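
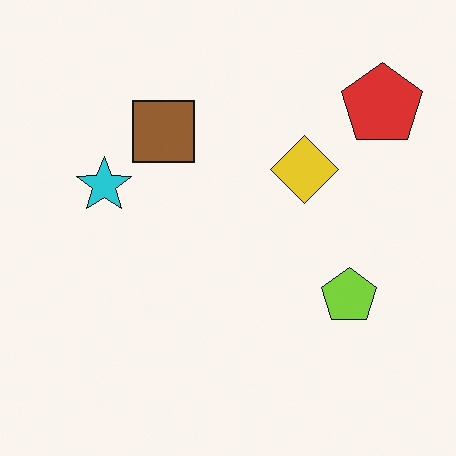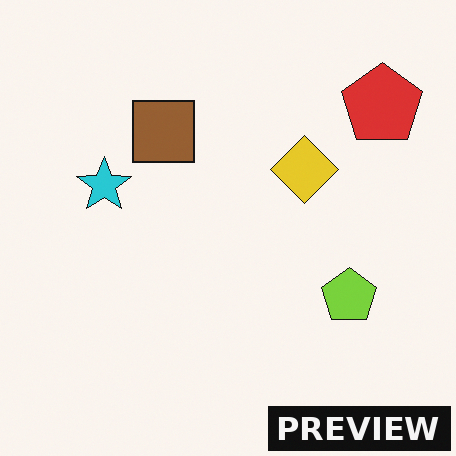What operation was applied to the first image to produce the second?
This is the original image watermarked with the text "PREVIEW" in the lower-right corner.

A dark label reading "PREVIEW" appears in the lower-right corner.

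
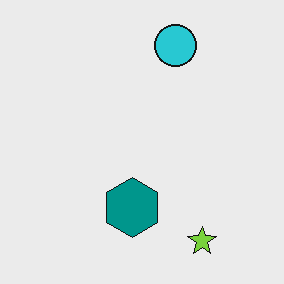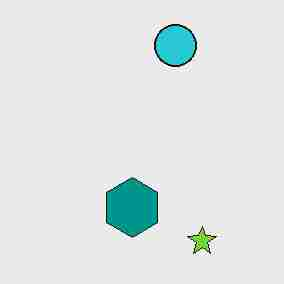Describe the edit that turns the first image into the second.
The second image is the first heavily JPEG-compressed with obvious blocking artifacts.

Blocky 8×8 compression artifacts appear around shape edges and the flat background shows ringing — characteristic JPEG degradation.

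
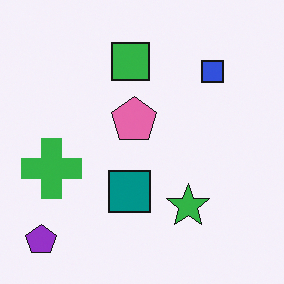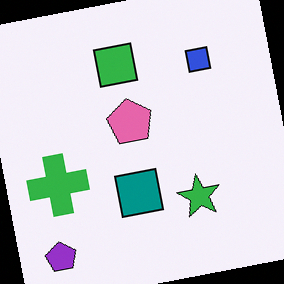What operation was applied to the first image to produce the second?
The second image is the first rotated counter-clockwise by a small amount.

Every shape is tilted by the same angle and the image corners show triangular fill wedges — a whole-image rotation by a non-right angle.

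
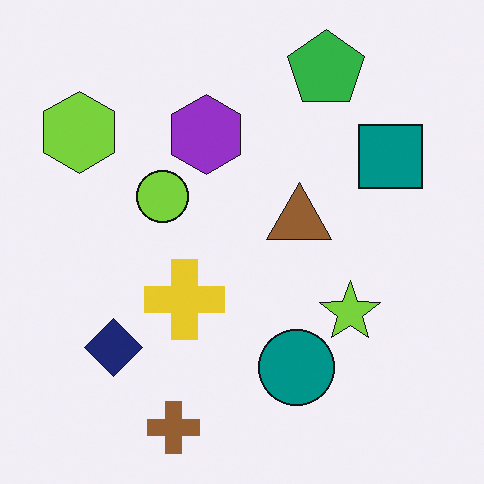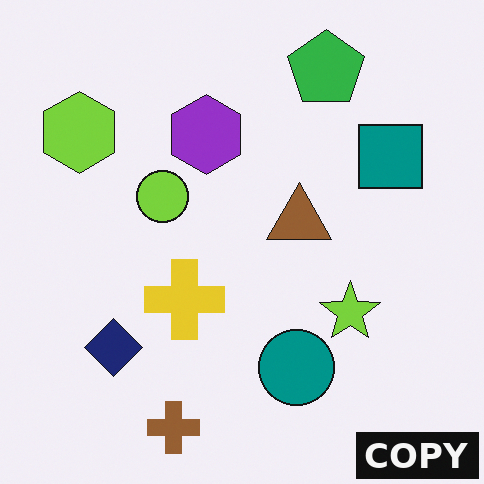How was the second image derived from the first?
This is the original image watermarked with the text "COPY" in the lower-right corner.

A dark label reading "COPY" appears in the lower-right corner.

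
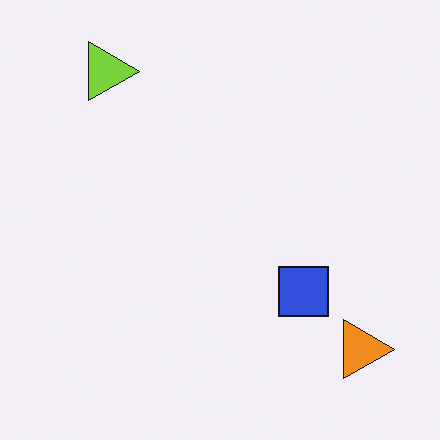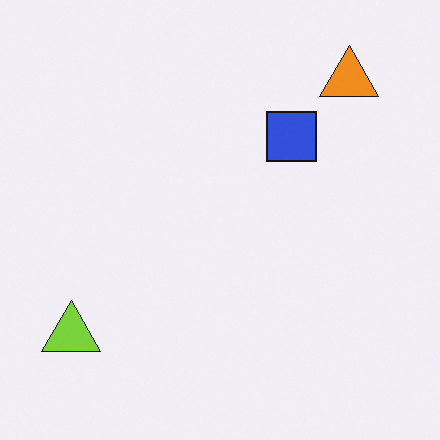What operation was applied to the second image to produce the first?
Rotated 90° clockwise.

The orange triangle sits in the top-right of the second image and the bottom-right of the first — consistent with a whole-image 90° clockwise rotation.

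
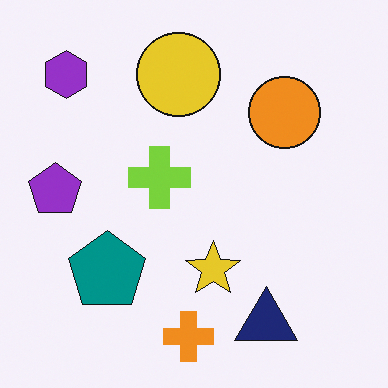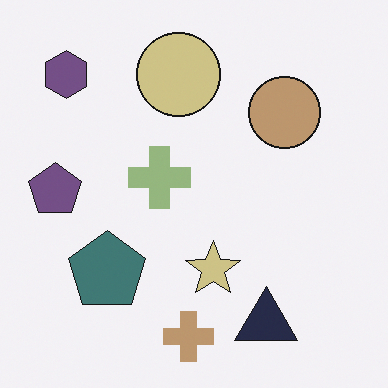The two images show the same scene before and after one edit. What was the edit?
The image was made much more muted (saturation change).

All colors are more muted and greyish — a global saturation change.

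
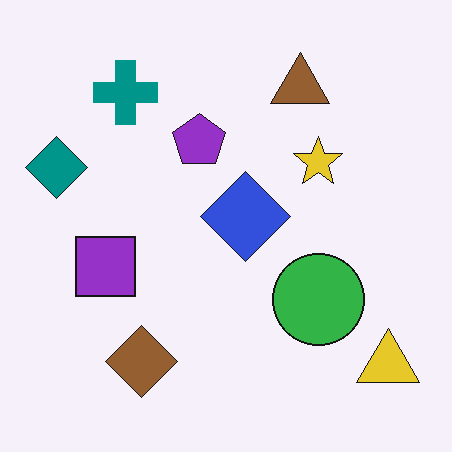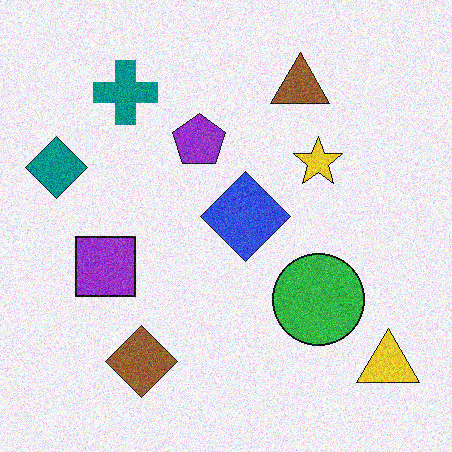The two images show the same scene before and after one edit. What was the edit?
It was degraded with visible gaussian noise.

Random speckle covers the whole image, including the flat background.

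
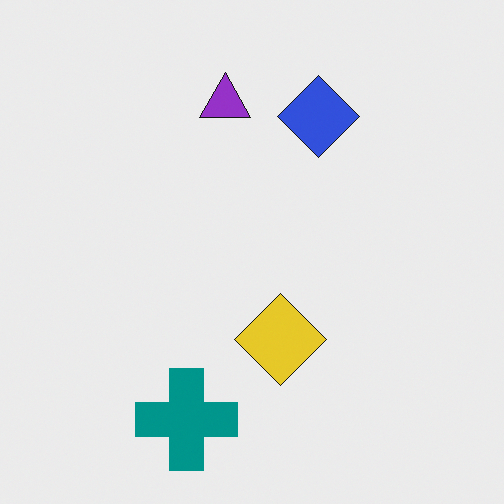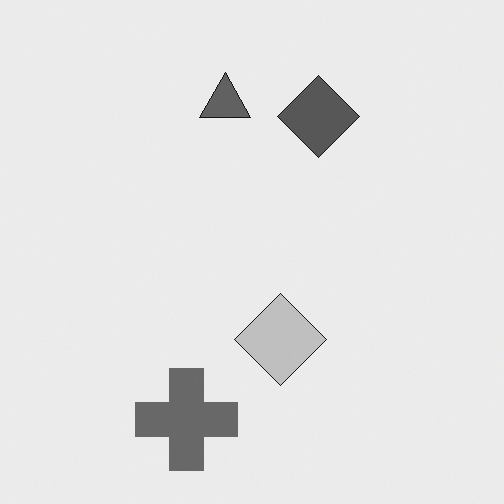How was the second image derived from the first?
The second image is the first converted to grayscale.

All color is removed — every shape is now a shade of grey.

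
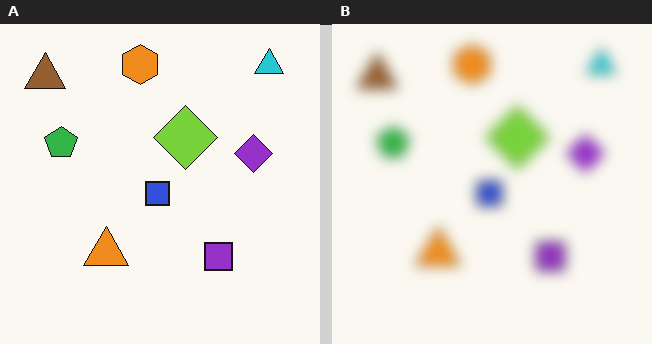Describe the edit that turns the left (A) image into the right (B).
The image was strongly gaussian-blurred.

Shape edges and outlines are uniformly softened across the whole image.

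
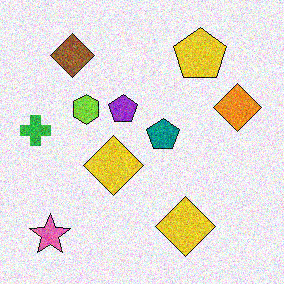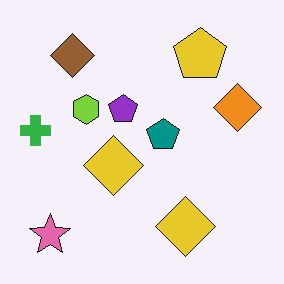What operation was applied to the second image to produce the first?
This is the original image degraded with visible gaussian noise.

Random speckle covers the whole image, including the flat background.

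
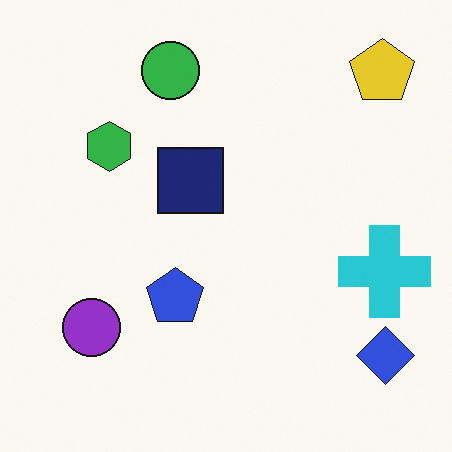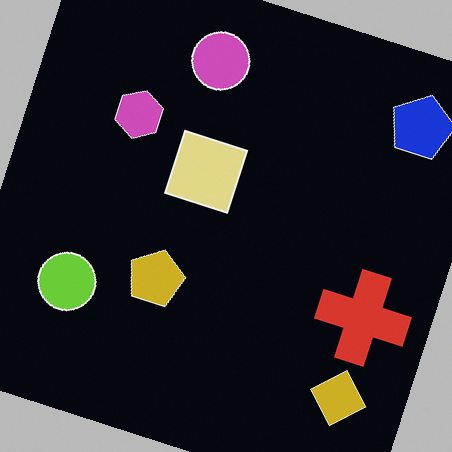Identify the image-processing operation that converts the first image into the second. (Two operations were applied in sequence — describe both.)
It was rotated clockwise by a clearly visible amount, then color-inverted (negative).

Every shape is tilted by the same angle and the image corners show triangular fill wedges — a whole-image rotation by a non-right angle. The light background has become dark and every shape's color is its complement — a photographic negative.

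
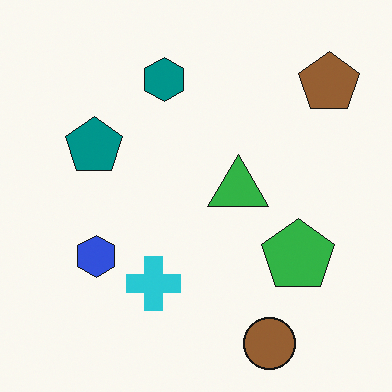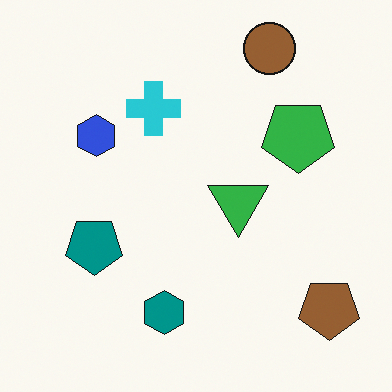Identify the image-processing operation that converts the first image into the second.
The transformation is: flipped vertically (top ↔ bottom).

The brown circle is in the bottom-right of the first image and the top-right of the second — shapes on opposite sides of the horizontal midline have swapped in a mirror flip.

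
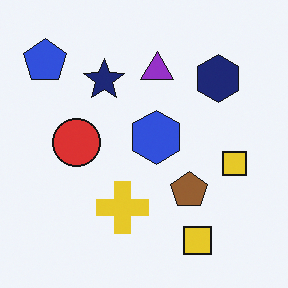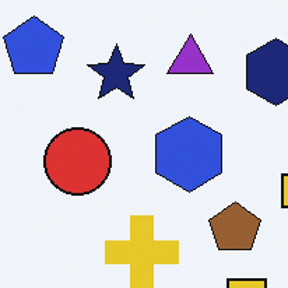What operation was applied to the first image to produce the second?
The second image is the first cropped to a modestly smaller region and rescaled.

The visible shapes are larger and the field of view is narrower; shapes near the original edges may be partly or wholly outside the frame — a crop-and-rescale.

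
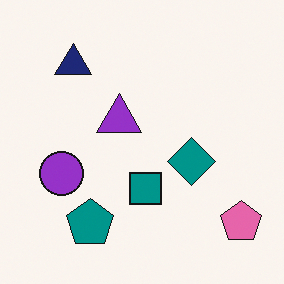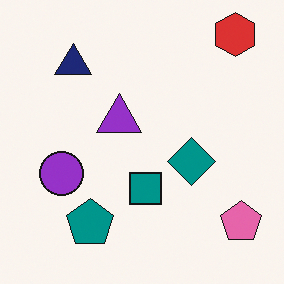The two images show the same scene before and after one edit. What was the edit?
The image was overlaid with an additional red hexagon.

A red hexagon appears in the second image that is absent from the first.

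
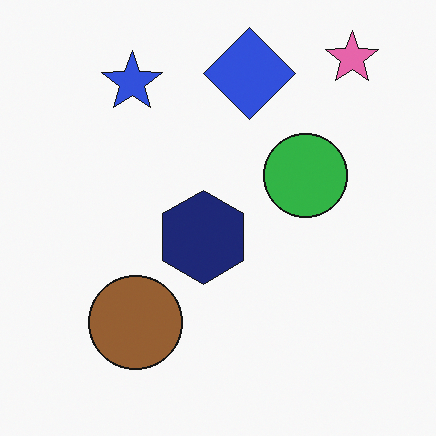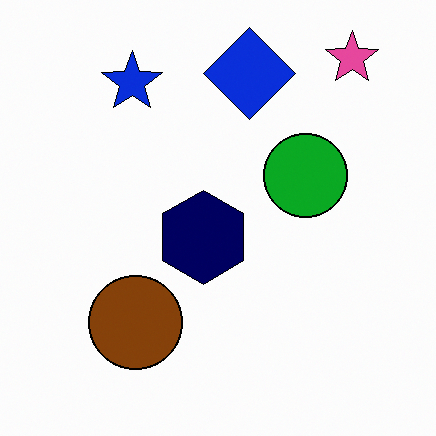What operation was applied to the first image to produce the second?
It was given slightly increased contrast.

Tones are pushed away from mid-grey across the whole image — a global contrast change.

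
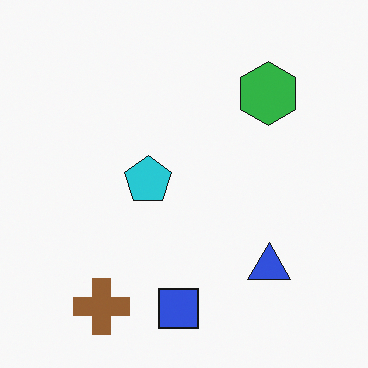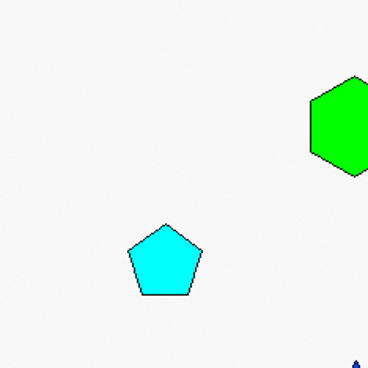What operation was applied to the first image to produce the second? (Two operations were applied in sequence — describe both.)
The transformation is: made much more vivid (saturation change), then cropped to a modestly smaller region and rescaled.

All colors are more vivid — a global saturation change. The visible shapes are larger and the field of view is narrower; shapes near the original edges may be partly or wholly outside the frame — a crop-and-rescale.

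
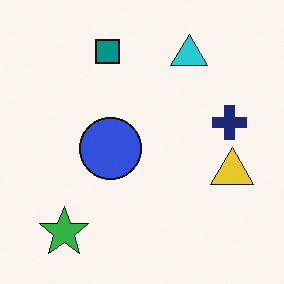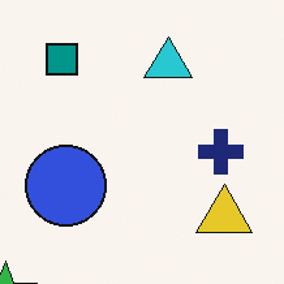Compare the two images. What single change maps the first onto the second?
The second image is the first cropped to a modestly smaller region and rescaled.

The visible shapes are larger and the field of view is narrower; shapes near the original edges may be partly or wholly outside the frame — a crop-and-rescale.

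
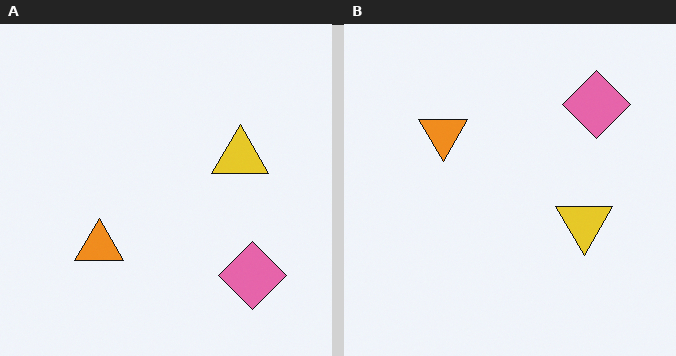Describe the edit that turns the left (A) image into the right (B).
Flipped vertically (top ↔ bottom).

The pink diamond is in the bottom-right of the left (A) image and the top-right of the right (B) — shapes on opposite sides of the horizontal midline have swapped in a mirror flip.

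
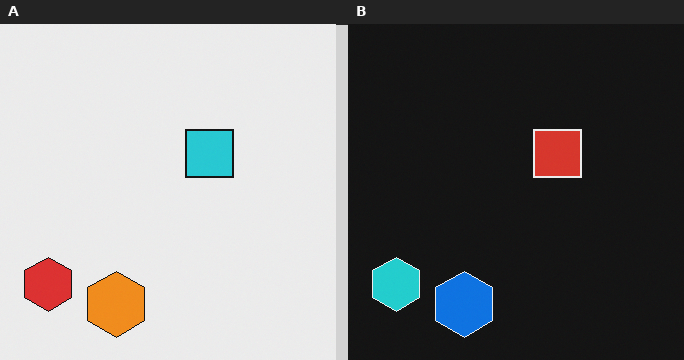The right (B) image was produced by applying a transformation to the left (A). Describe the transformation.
The right (B) image is the left (A) color-inverted (negative).

The light background has become dark and every shape's color is its complement — a photographic negative.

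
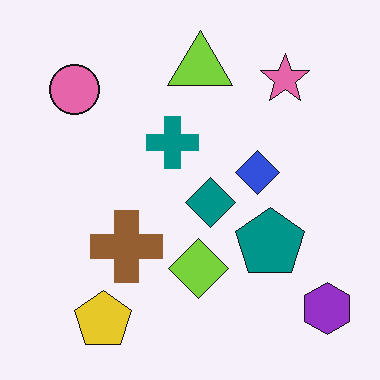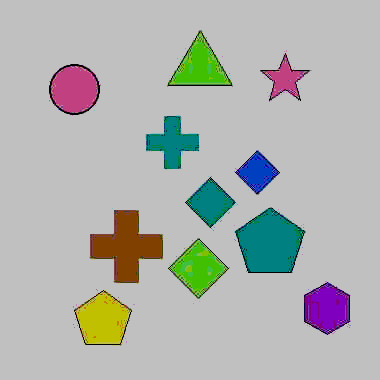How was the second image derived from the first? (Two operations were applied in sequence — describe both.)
This is the original image heavily JPEG-compressed with obvious blocking artifacts, then aggressively posterized.

Blocky 8×8 compression artifacts appear around shape edges and the flat background shows ringing — characteristic JPEG degradation. Each flat color has snapped to a coarser quantized level — most visibly, the near-white background has dropped to a flat grey.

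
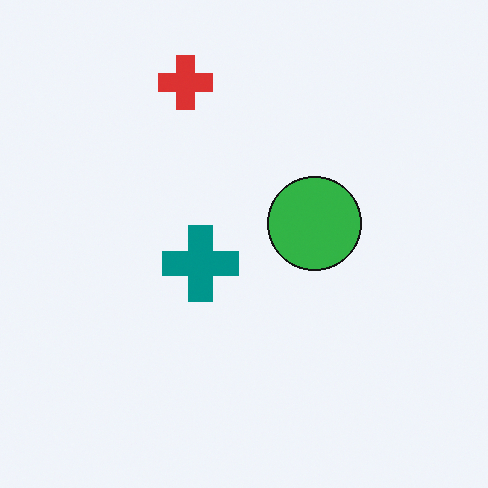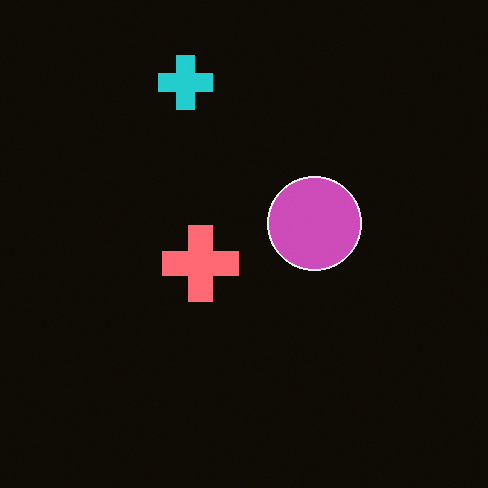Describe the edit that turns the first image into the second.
The transformation is: color-inverted (negative).

The light background has become dark and every shape's color is its complement — a photographic negative.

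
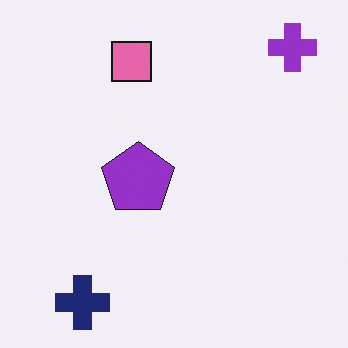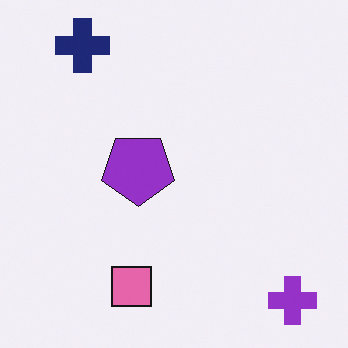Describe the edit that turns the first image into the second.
The transformation is: flipped vertically (top ↔ bottom).

The navy cross is in the bottom-left of the first image and the top-left of the second — shapes on opposite sides of the horizontal midline have swapped in a mirror flip.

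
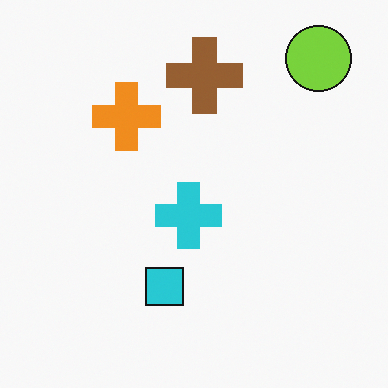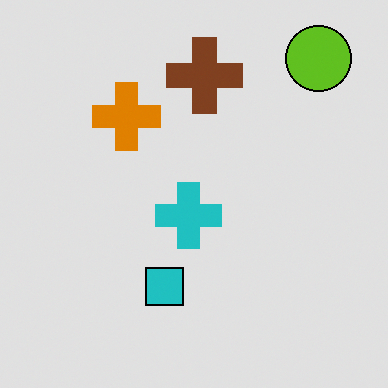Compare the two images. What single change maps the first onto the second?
Posterized to a reduced palette.

Each flat color has snapped to a coarser quantized level — most visibly, the near-white background has dropped to a flat grey.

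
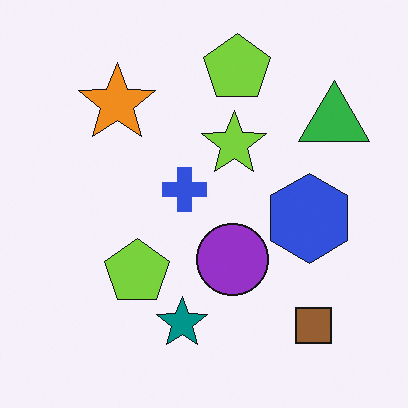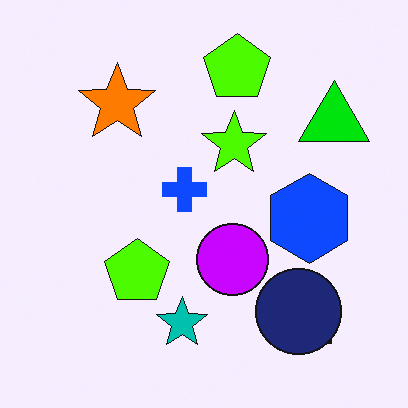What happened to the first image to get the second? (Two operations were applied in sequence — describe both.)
The transformation is: heavily oversaturated, then overlaid with an additional navy circle.

All colors are more vivid — a global saturation change. A navy circle appears in the second image that is absent from the first.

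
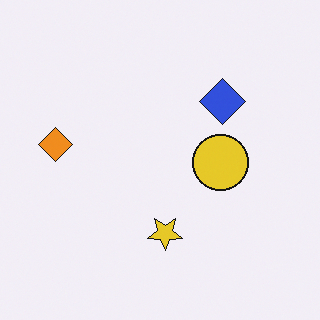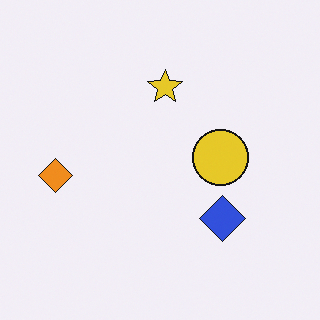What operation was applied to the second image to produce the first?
The transformation is: flipped vertically (top ↔ bottom).

The yellow star is in the top of the second image and the bottom of the first — shapes on opposite sides of the horizontal midline have swapped in a mirror flip.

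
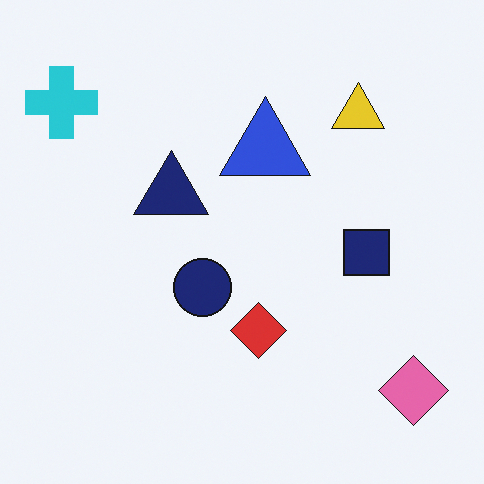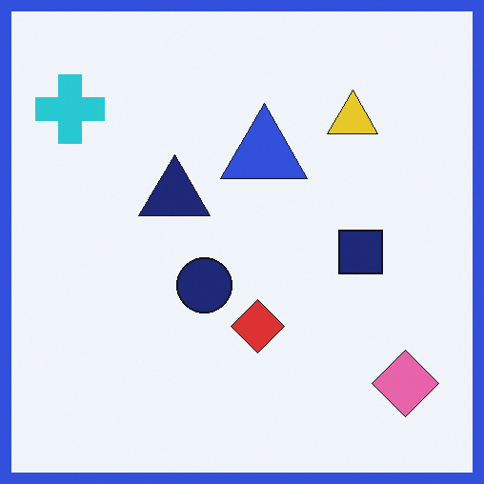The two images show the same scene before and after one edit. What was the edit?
Framed with a blue border.

A solid blue frame runs around the edge of the second image, with the content slightly shrunk inside it.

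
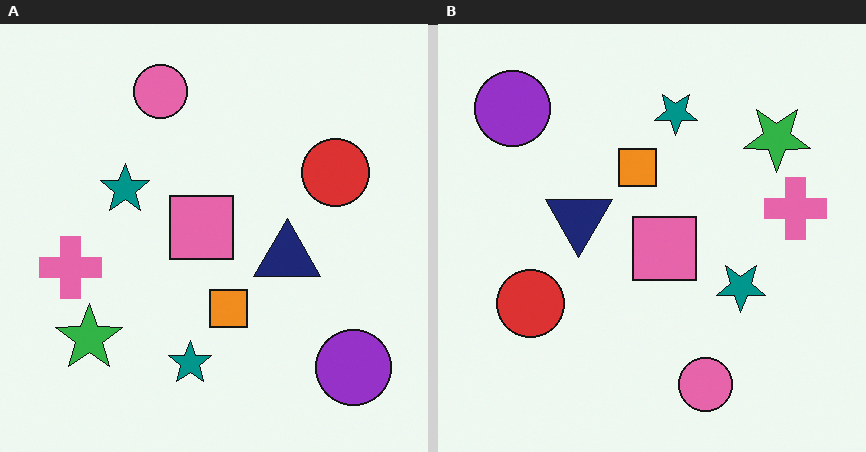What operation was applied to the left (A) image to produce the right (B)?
The image was rotated 180°.

The purple circle sits in the bottom-right of the left (A) image and the top-left of the right (B) — consistent with a whole-image 180° rotation.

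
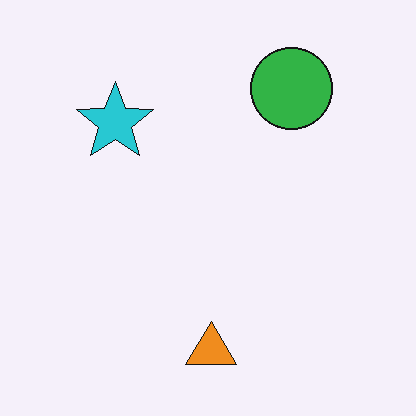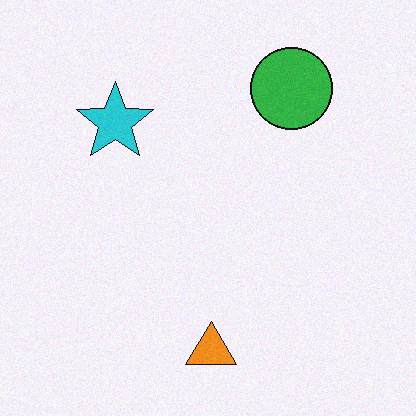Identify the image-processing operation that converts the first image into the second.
Degraded with light additive noise.

Random speckle covers the whole image, including the flat background.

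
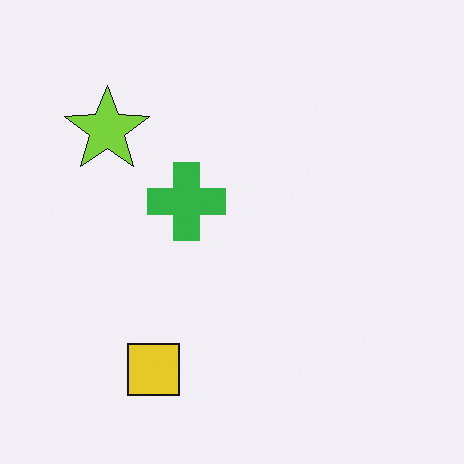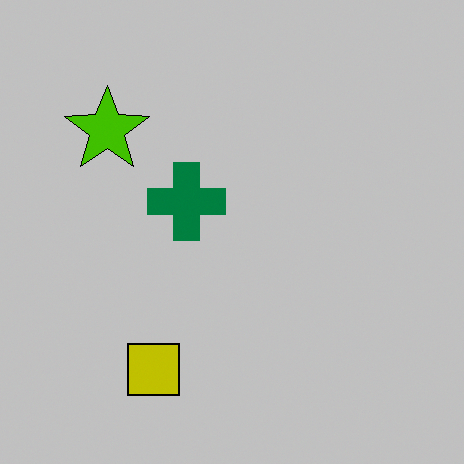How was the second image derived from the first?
Aggressively posterized.

Each flat color has snapped to a coarser quantized level — most visibly, the near-white background has dropped to a flat grey.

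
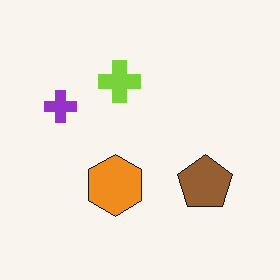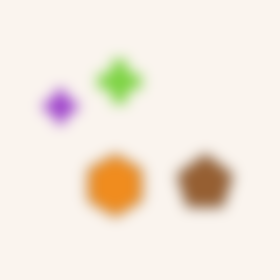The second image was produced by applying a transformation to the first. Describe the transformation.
This is the original image strongly gaussian-blurred.

Shape edges and outlines are uniformly softened across the whole image.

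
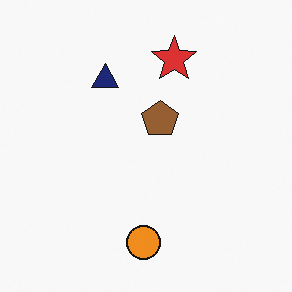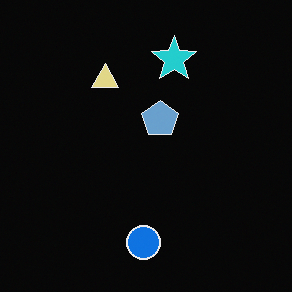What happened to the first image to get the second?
The image was color-inverted (negative).

The light background has become dark and every shape's color is its complement — a photographic negative.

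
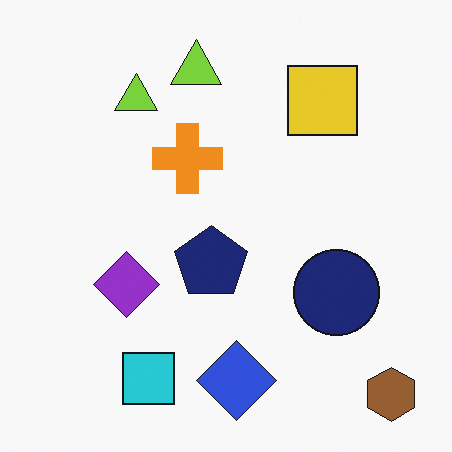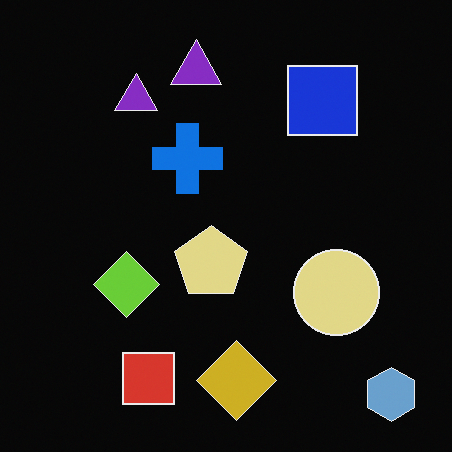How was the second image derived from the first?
Color-inverted (negative).

The light background has become dark and every shape's color is its complement — a photographic negative.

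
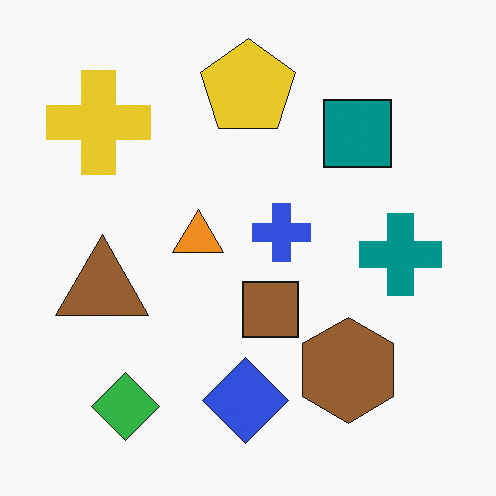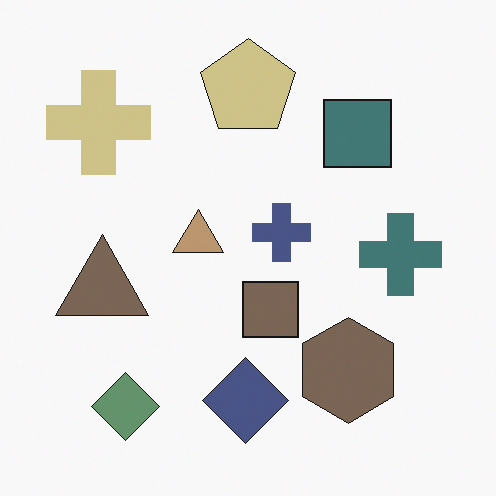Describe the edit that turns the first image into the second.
The transformation is: heavily desaturated.

All colors are more muted and greyish — a global saturation change.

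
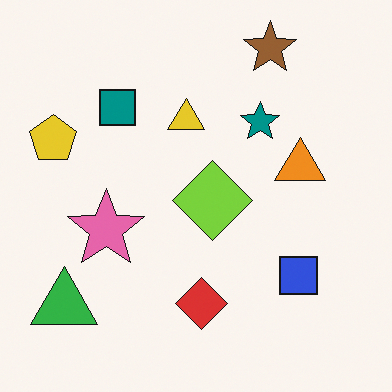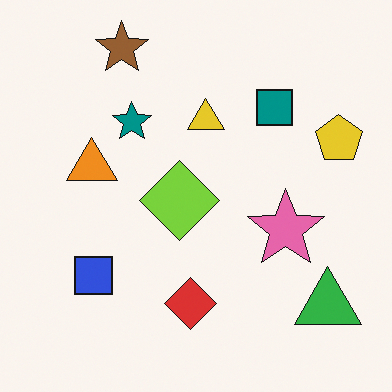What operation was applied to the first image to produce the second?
This is the original image flipped horizontally (left ↔ right).

The yellow pentagon is in the left of the first image and the right of the second — shapes on opposite sides of the vertical midline have swapped in a mirror flip.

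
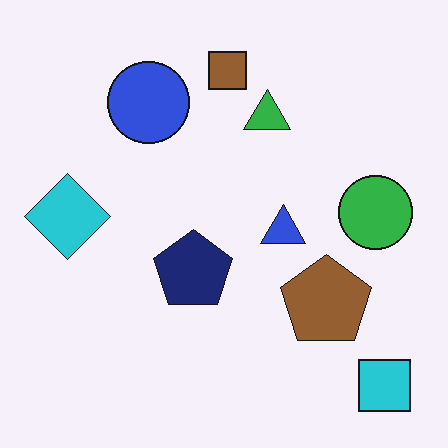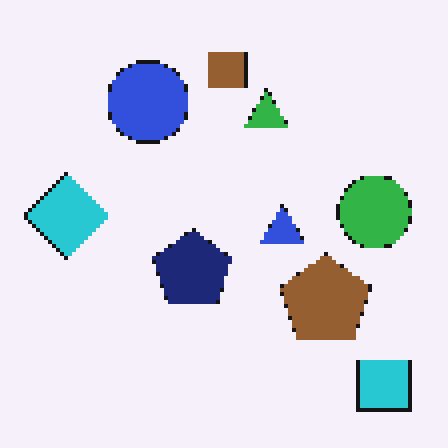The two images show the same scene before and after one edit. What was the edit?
Mildly pixelated.

Shapes are reduced to large square blocks; fine edges and outlines are lost — a downscale-then-upscale (mosaic) effect.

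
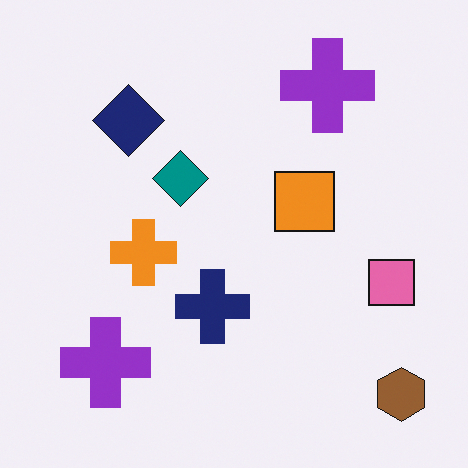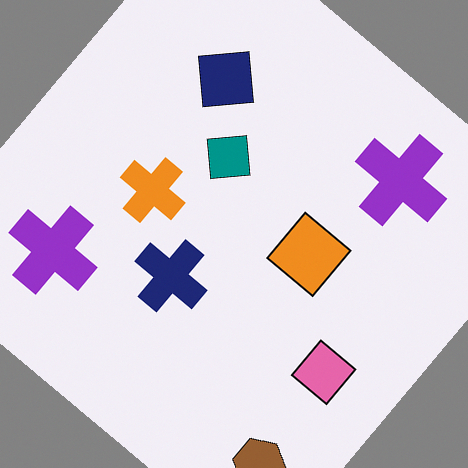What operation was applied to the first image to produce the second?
This is the original image rotated clockwise by a large amount — several tens of degrees.

Every shape is tilted by the same angle and the image corners show triangular fill wedges — a whole-image rotation by a non-right angle.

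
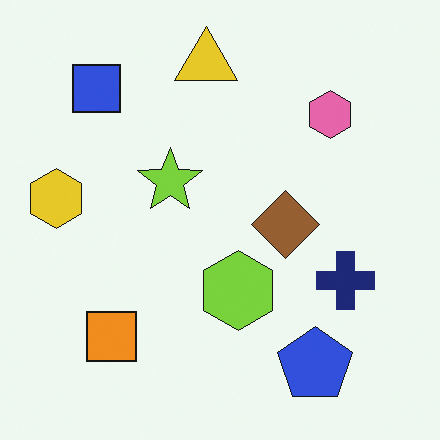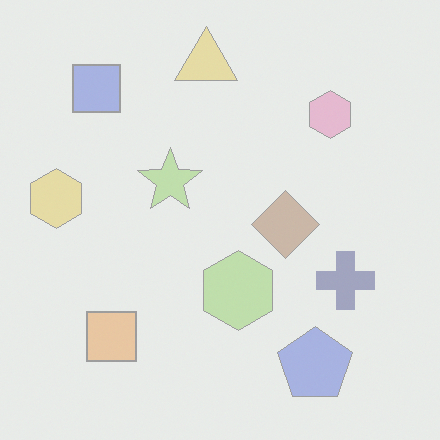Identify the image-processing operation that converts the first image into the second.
Given much lower contrast.

Tones are pushed toward mid-grey across the whole image — a global contrast change.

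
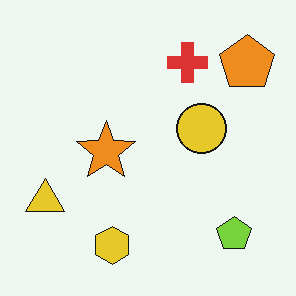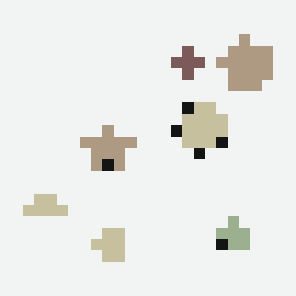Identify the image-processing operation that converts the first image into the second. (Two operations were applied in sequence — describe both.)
The transformation is: made much more muted (saturation change), then heavily pixelated into large blocks.

All colors are more muted and greyish — a global saturation change. Shapes are reduced to large square blocks; fine edges and outlines are lost — a downscale-then-upscale (mosaic) effect.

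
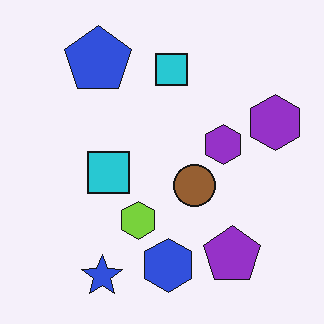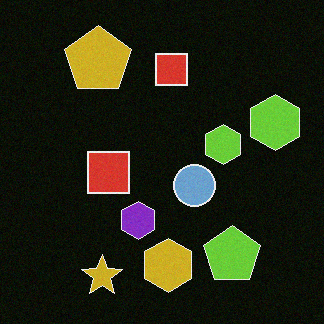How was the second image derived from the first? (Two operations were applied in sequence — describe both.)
Color-inverted (negative), then degraded with subtle gaussian noise.

The light background has become dark and every shape's color is its complement — a photographic negative. Random speckle covers the whole image, including the flat background.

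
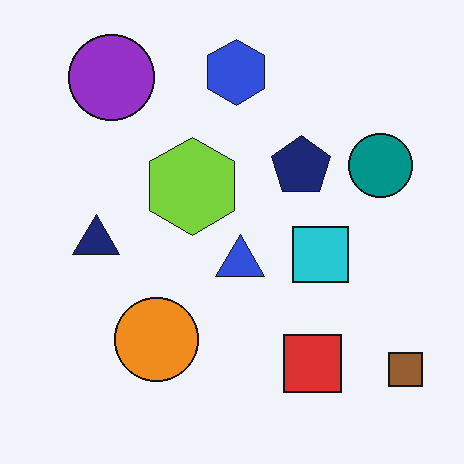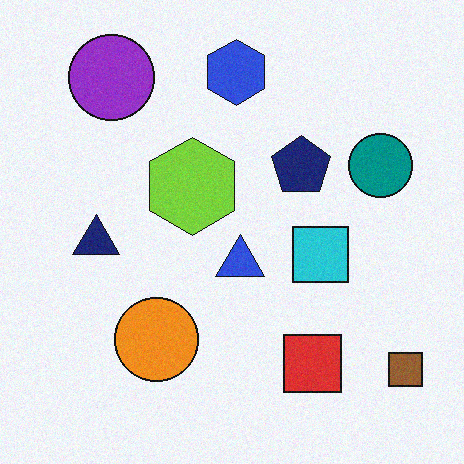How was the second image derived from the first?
This is the original image degraded with subtle gaussian noise.

Random speckle covers the whole image, including the flat background.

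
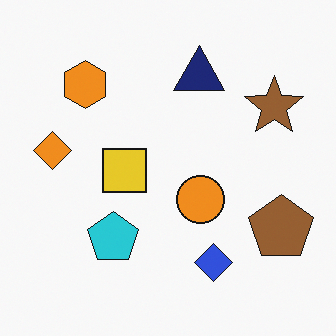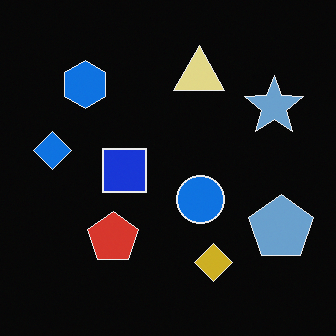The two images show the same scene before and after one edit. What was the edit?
The transformation is: color-inverted (negative).

The light background has become dark and every shape's color is its complement — a photographic negative.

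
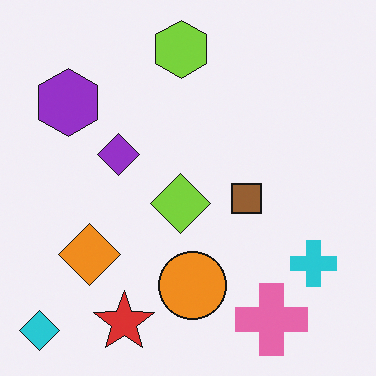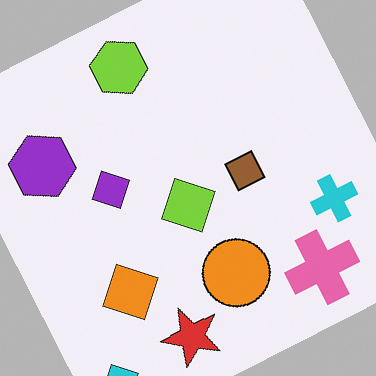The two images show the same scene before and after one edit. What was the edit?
The image was rotated counter-clockwise by a moderate amount.

Every shape is tilted by the same angle and the image corners show triangular fill wedges — a whole-image rotation by a non-right angle.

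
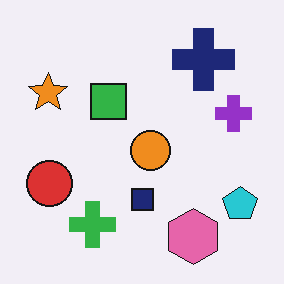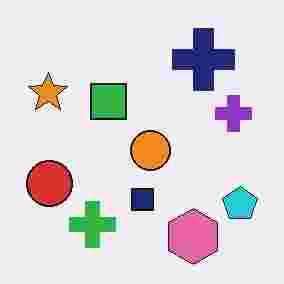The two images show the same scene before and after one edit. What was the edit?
The image was degraded with heavy JPEG compression.

Blocky 8×8 compression artifacts appear around shape edges and the flat background shows ringing — characteristic JPEG degradation.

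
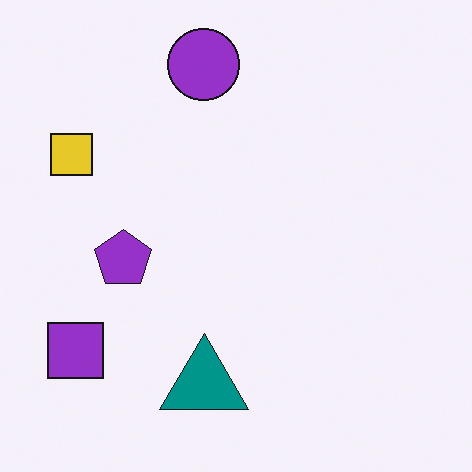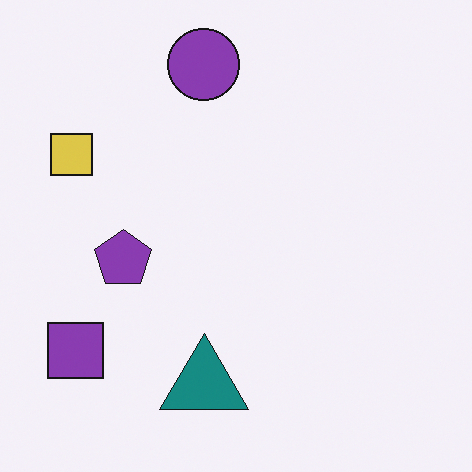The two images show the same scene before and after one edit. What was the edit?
This is the original image slightly desaturated.

All colors are more muted and greyish — a global saturation change.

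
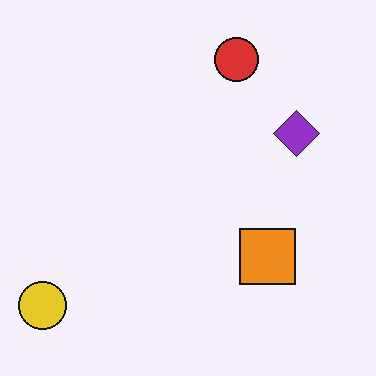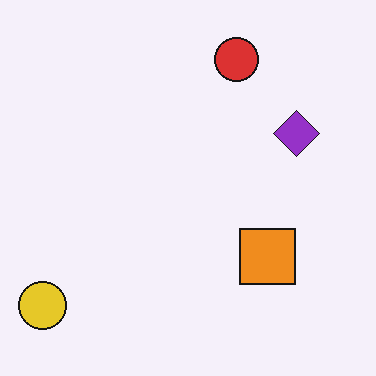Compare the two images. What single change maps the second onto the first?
The transformation is: given moderate JPEG compression.

Blocky 8×8 compression artifacts appear around shape edges and the flat background shows ringing — characteristic JPEG degradation.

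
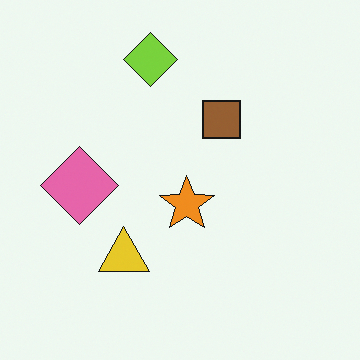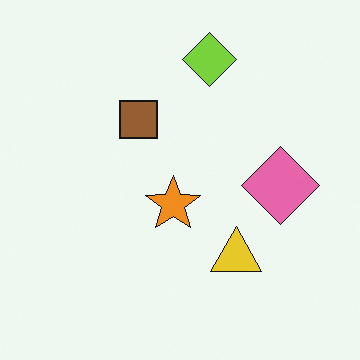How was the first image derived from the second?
This is the original image flipped horizontally (left ↔ right).

The pink diamond is in the right of the second image and the left of the first — shapes on opposite sides of the vertical midline have swapped in a mirror flip.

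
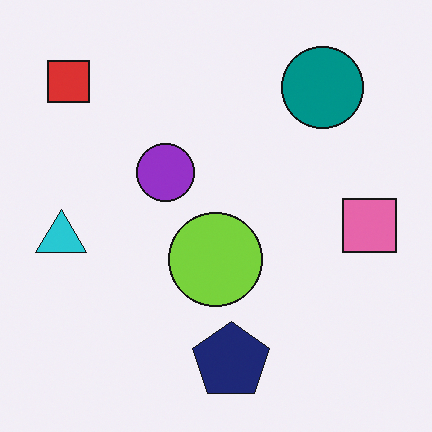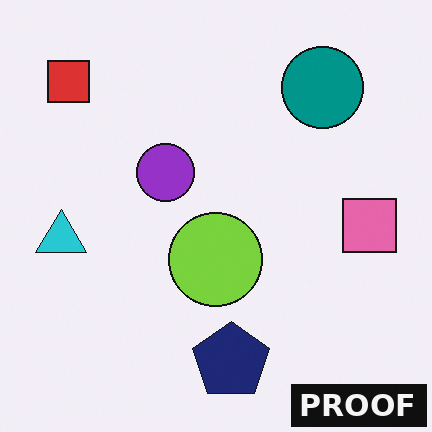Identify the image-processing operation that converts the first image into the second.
The image was watermarked with the text "PROOF" in the lower-right corner.

A dark label reading "PROOF" appears in the lower-right corner.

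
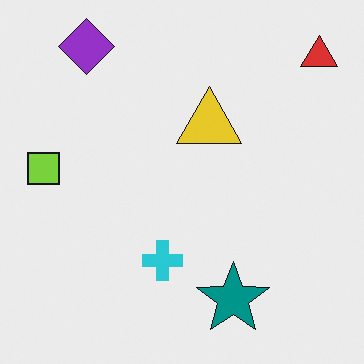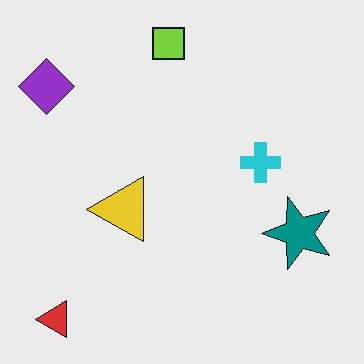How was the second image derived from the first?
The transformation is: transposed (reflected across the top-left ↔ bottom-right diagonal).

Shapes have swapped their row and column positions — what was in the top-right is now in the bottom-left — a diagonal reflection.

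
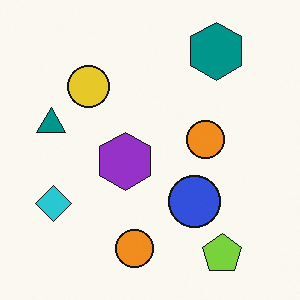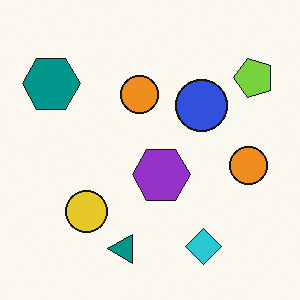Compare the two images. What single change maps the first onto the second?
It was rotated 90° counter-clockwise.

The lime pentagon sits in the bottom-right of the first image and the top-right of the second — consistent with a whole-image 90° counter-clockwise rotation.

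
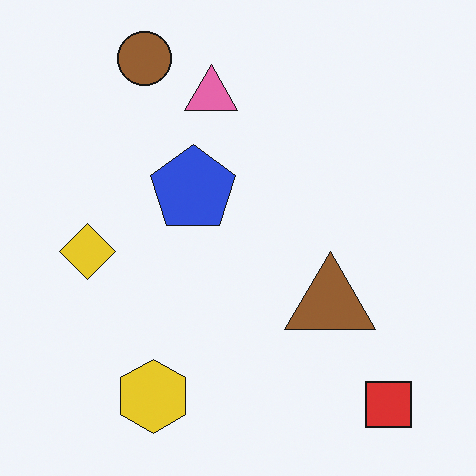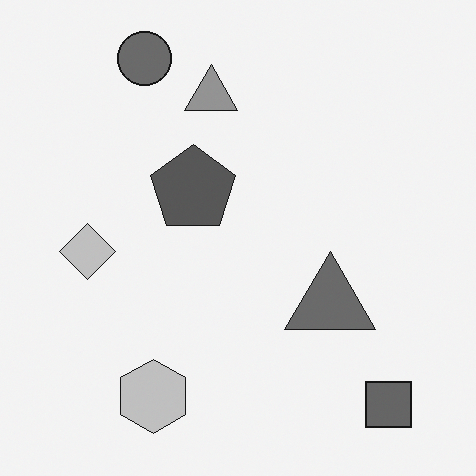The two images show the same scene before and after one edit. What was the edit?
Converted to grayscale.

All color is removed — every shape is now a shade of grey.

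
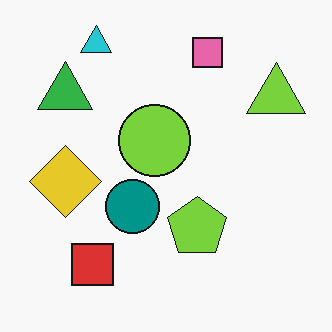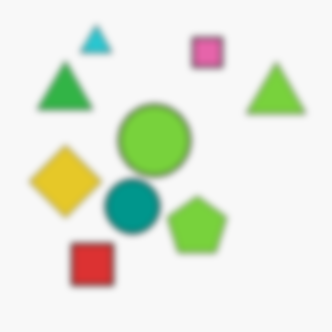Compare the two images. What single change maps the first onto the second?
The transformation is: moderately blurred.

Shape edges and outlines are uniformly softened across the whole image.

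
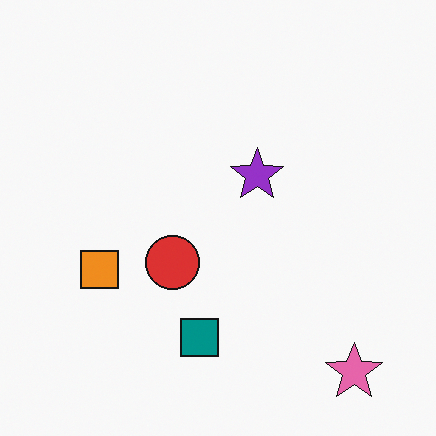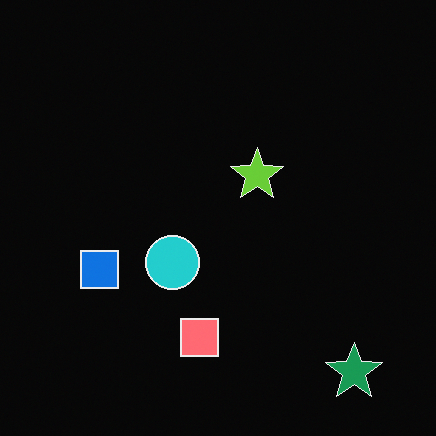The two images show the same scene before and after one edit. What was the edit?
It was color-inverted (negative).

The light background has become dark and every shape's color is its complement — a photographic negative.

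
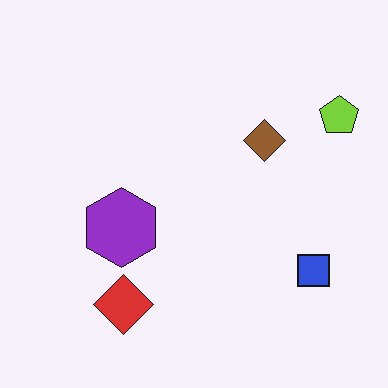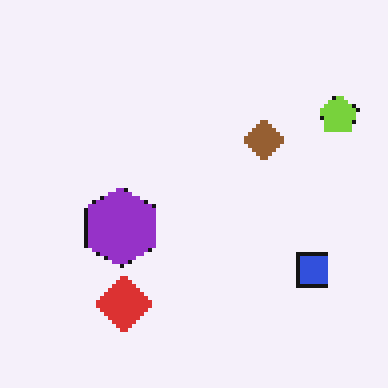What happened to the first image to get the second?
The image was mildly pixelated.

Shapes are reduced to large square blocks; fine edges and outlines are lost — a downscale-then-upscale (mosaic) effect.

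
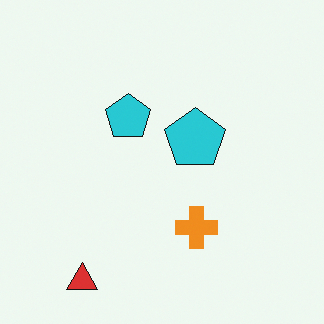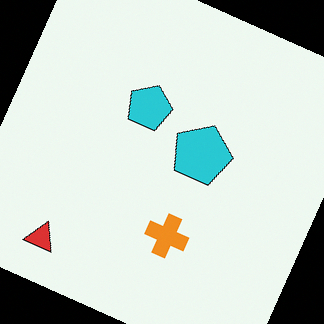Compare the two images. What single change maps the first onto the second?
The image was rotated clockwise by a clearly visible amount.

Every shape is tilted by the same angle and the image corners show triangular fill wedges — a whole-image rotation by a non-right angle.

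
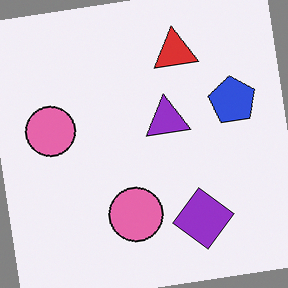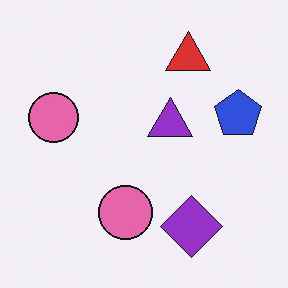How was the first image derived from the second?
The transformation is: rotated counter-clockwise by a slight angle.

Every shape is tilted by the same angle and the image corners show triangular fill wedges — a whole-image rotation by a non-right angle.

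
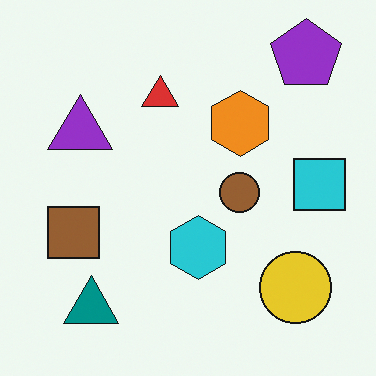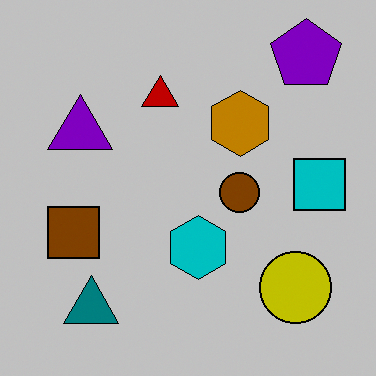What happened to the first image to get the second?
The image was aggressively posterized.

Each flat color has snapped to a coarser quantized level — most visibly, the near-white background has dropped to a flat grey.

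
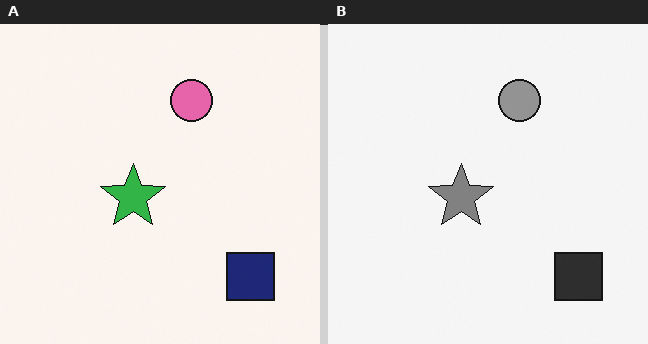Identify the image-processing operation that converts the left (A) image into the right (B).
The right (B) image is the left (A) converted to grayscale.

All color is removed — every shape is now a shade of grey.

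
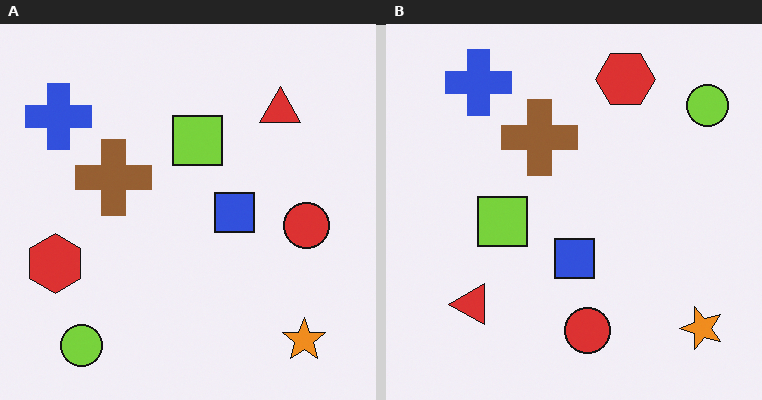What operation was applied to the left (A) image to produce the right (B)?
The transformation is: transposed (reflected across the top-left ↔ bottom-right diagonal).

Shapes have swapped their row and column positions — what was in the top-right is now in the bottom-left — a diagonal reflection.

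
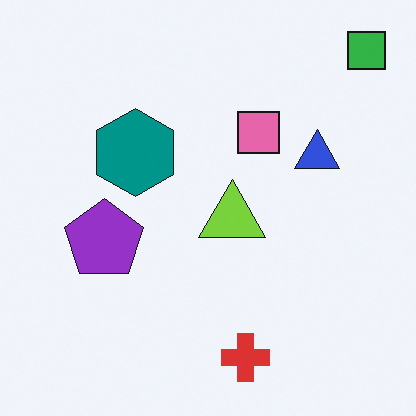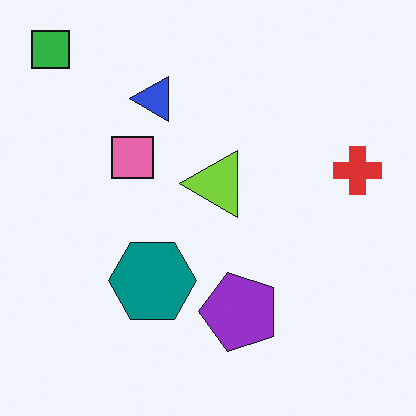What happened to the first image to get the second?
The transformation is: rotated 90° counter-clockwise.

The green square sits in the top-right of the first image and the top-left of the second — consistent with a whole-image 90° counter-clockwise rotation.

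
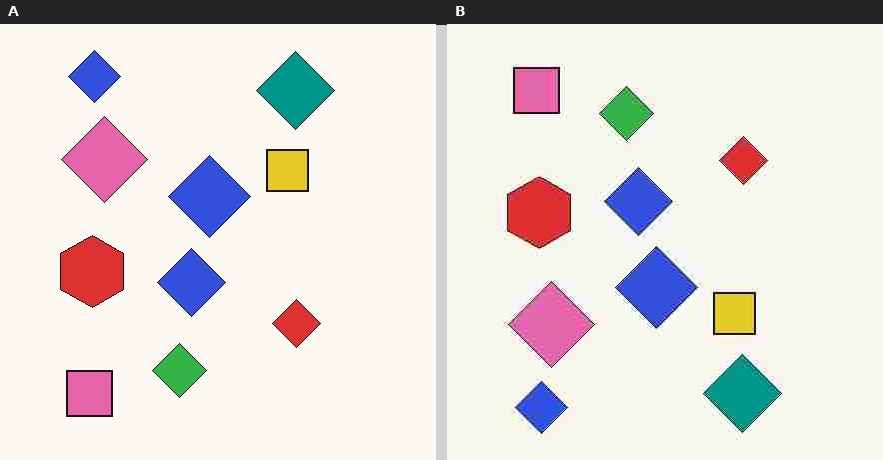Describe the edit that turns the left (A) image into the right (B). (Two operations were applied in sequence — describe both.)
It was flipped vertically (top ↔ bottom), then heavily JPEG-compressed with obvious blocking artifacts.

The teal diamond is in the top-right of the left (A) image and the bottom-right of the right (B) — shapes on opposite sides of the horizontal midline have swapped in a mirror flip. Blocky 8×8 compression artifacts appear around shape edges and the flat background shows ringing — characteristic JPEG degradation.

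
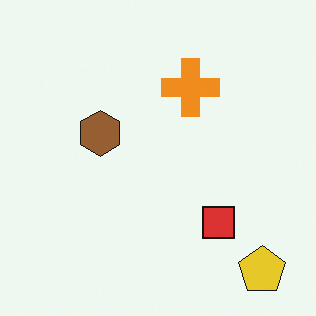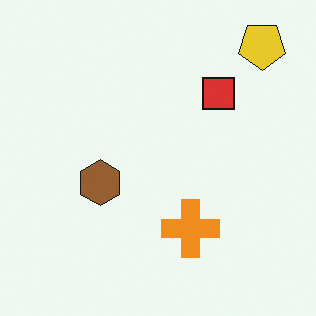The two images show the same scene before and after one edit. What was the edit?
The image was flipped vertically (top ↔ bottom).

The yellow pentagon is in the bottom-right of the first image and the top-right of the second — shapes on opposite sides of the horizontal midline have swapped in a mirror flip.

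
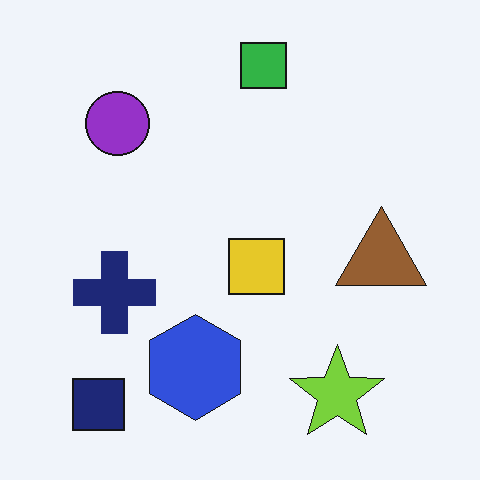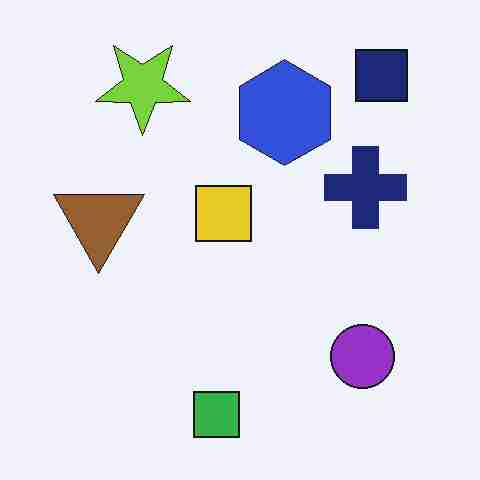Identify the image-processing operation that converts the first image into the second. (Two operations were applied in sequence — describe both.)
This is the original image heavily JPEG-compressed with obvious blocking artifacts, then rotated 180°.

Blocky 8×8 compression artifacts appear around shape edges and the flat background shows ringing — characteristic JPEG degradation. The navy square sits in the bottom-left of the first image and the top-right of the second — consistent with a whole-image 180° rotation.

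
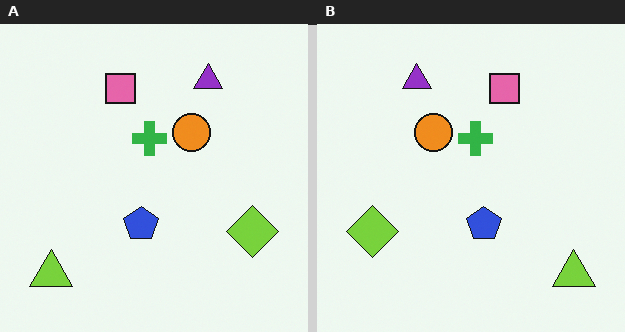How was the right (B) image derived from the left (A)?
Flipped horizontally (left ↔ right).

The lime triangle is in the bottom-left of the left (A) image and the bottom-right of the right (B) — shapes on opposite sides of the vertical midline have swapped in a mirror flip.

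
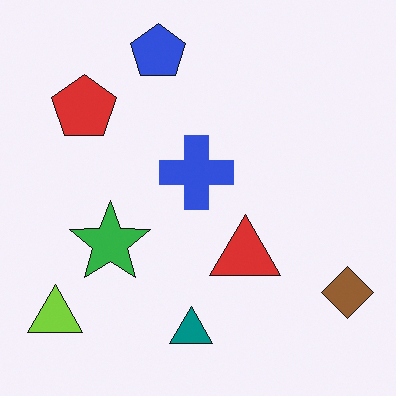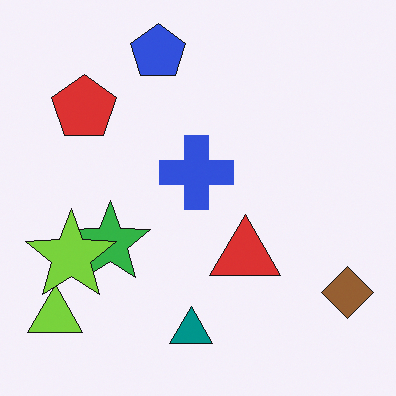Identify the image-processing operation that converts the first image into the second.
The image was overlaid with an additional lime star.

A lime star appears in the second image that is absent from the first.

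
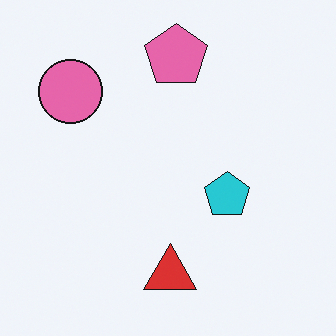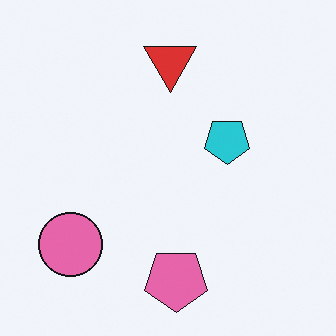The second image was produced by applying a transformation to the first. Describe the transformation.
It was flipped vertically (top ↔ bottom).

The pink pentagon is in the top of the first image and the bottom of the second — shapes on opposite sides of the horizontal midline have swapped in a mirror flip.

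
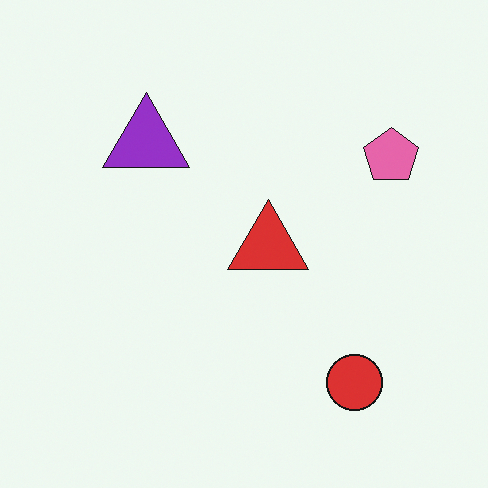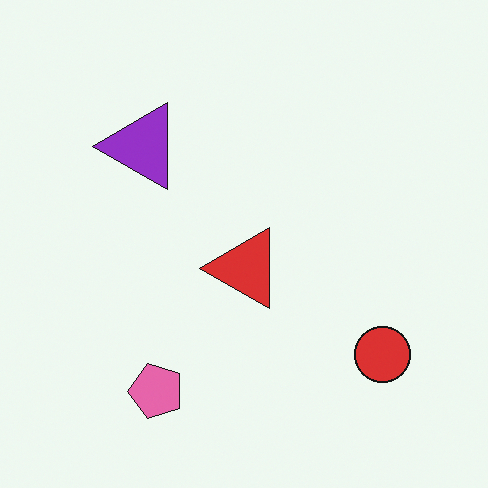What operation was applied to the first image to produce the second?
It was transposed (reflected across the top-left ↔ bottom-right diagonal).

Shapes have swapped their row and column positions — what was in the top-right is now in the bottom-left — a diagonal reflection.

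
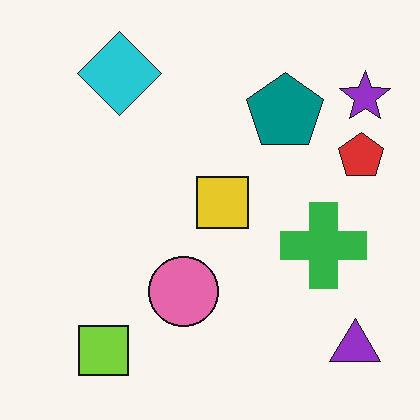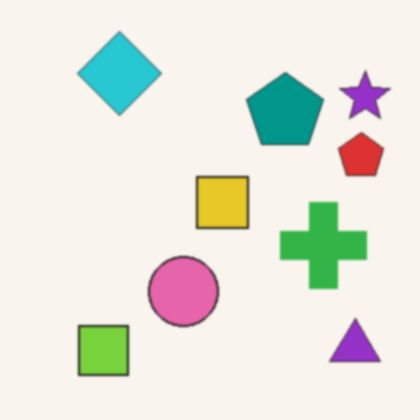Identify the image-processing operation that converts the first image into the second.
The second image is the first lightly blurred.

Shape edges and outlines are uniformly softened across the whole image.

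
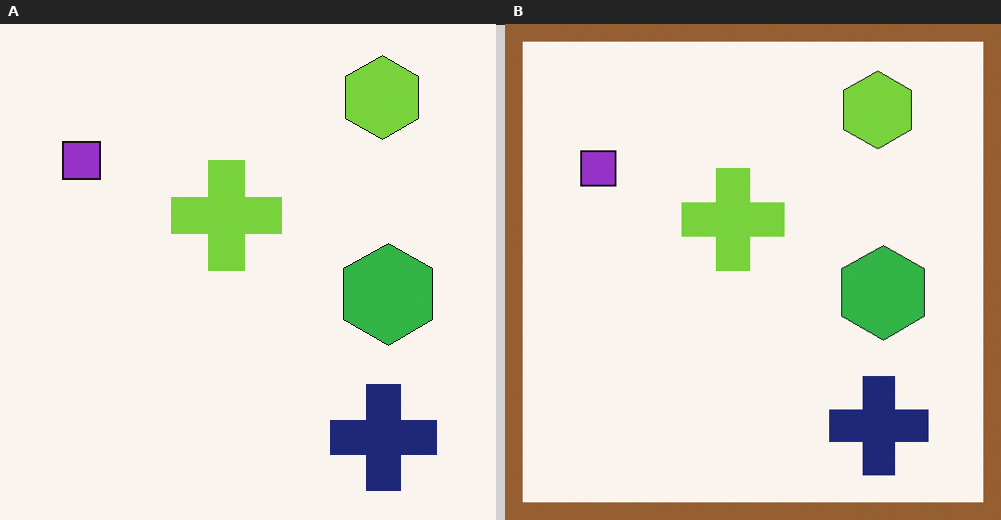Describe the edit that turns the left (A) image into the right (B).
Framed with a brown border.

A solid brown frame runs around the edge of the right (B) image, with the content slightly shrunk inside it.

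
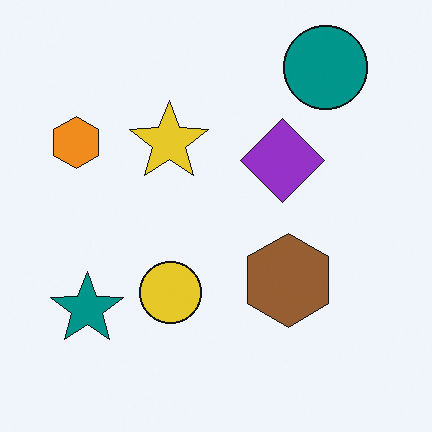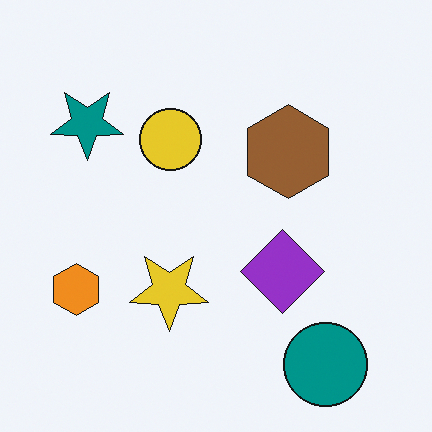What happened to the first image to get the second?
This is the original image flipped vertically (top ↔ bottom).

The teal circle is in the top-right of the first image and the bottom-right of the second — shapes on opposite sides of the horizontal midline have swapped in a mirror flip.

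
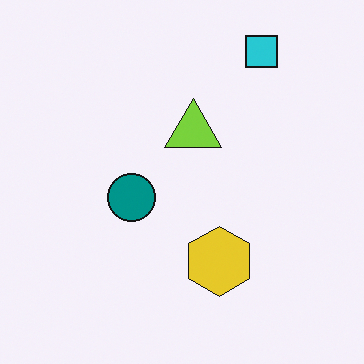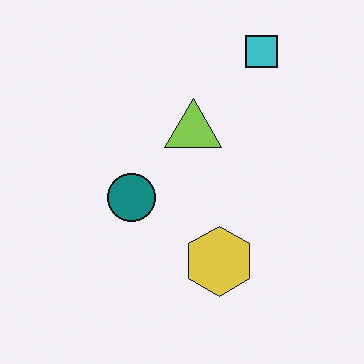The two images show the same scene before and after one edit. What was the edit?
Slightly desaturated.

All colors are more muted and greyish — a global saturation change.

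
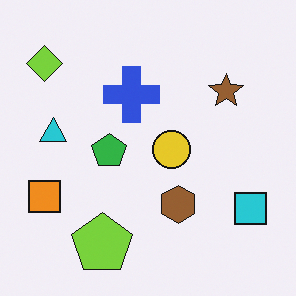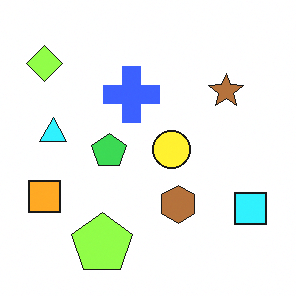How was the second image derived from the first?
Slightly brightened.

Every pixel — background and shapes alike — is uniformly brightened.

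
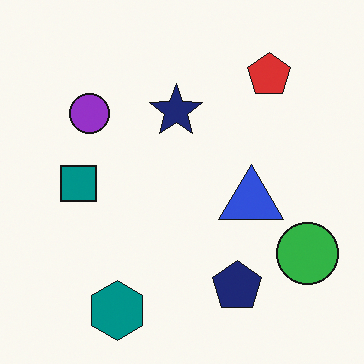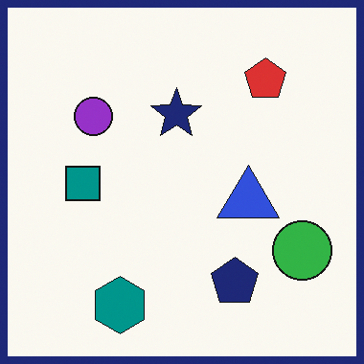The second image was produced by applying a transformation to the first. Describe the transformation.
This is the original image framed with a navy border.

A solid navy frame runs around the edge of the second image, with the content slightly shrunk inside it.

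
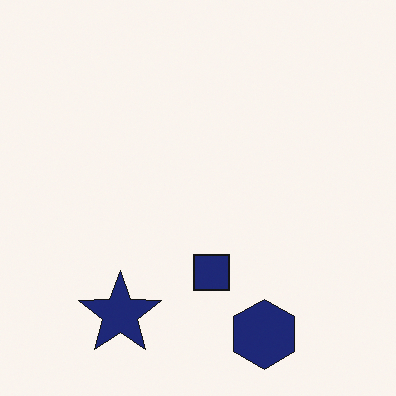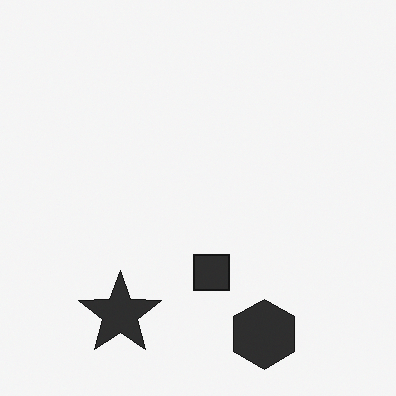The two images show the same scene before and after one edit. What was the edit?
Converted to grayscale.

All color is removed — every shape is now a shade of grey.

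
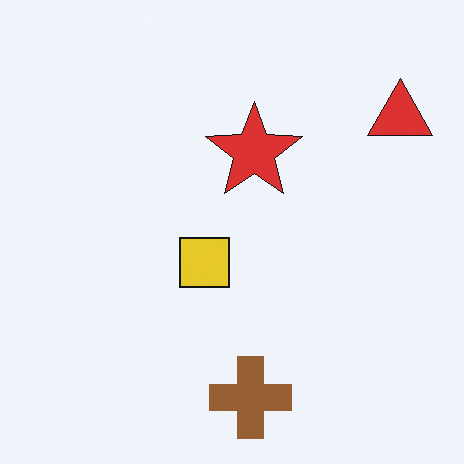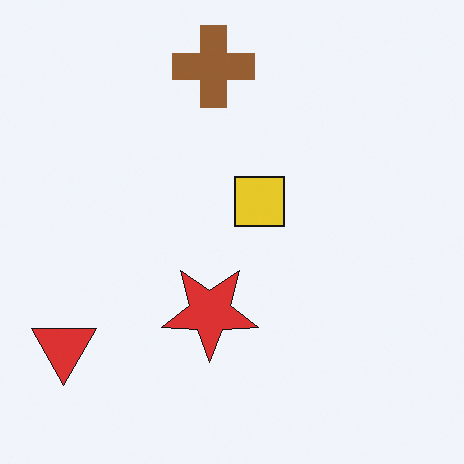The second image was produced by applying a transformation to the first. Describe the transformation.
It was rotated 180°.

The red triangle sits in the top-right of the first image and the bottom-left of the second — consistent with a whole-image 180° rotation.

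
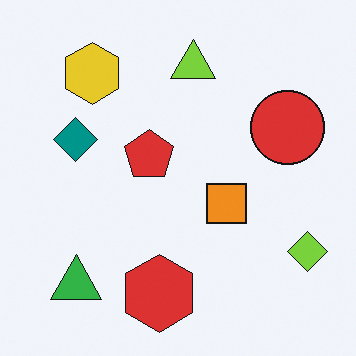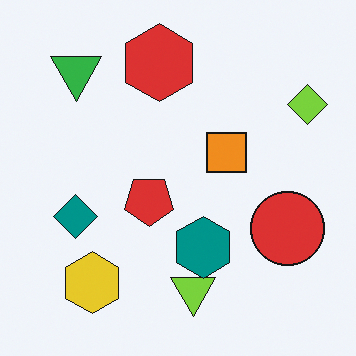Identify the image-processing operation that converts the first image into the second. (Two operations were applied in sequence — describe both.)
This is the original image flipped vertically (top ↔ bottom), then overlaid with an additional teal hexagon.

The red hexagon is in the bottom of the first image and the top of the second — shapes on opposite sides of the horizontal midline have swapped in a mirror flip. A teal hexagon appears in the second image that is absent from the first.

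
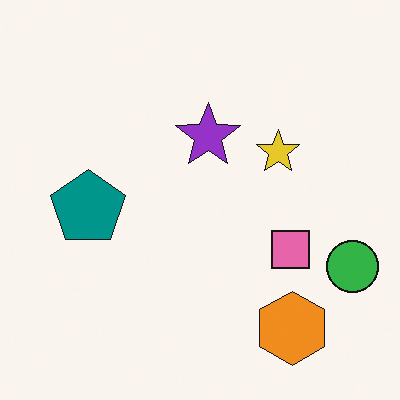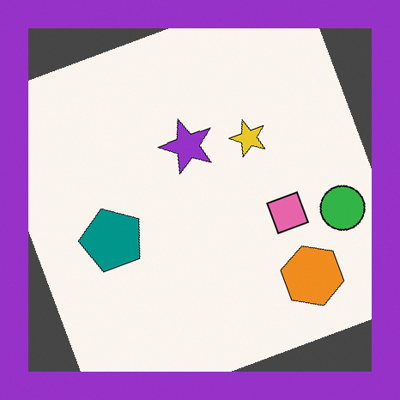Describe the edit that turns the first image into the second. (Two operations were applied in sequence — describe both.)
Rotated counter-clockwise by a clearly visible amount, then framed with a purple border.

Every shape is tilted by the same angle and the image corners show triangular fill wedges — a whole-image rotation by a non-right angle. A solid purple frame runs around the edge of the second image, with the content slightly shrunk inside it.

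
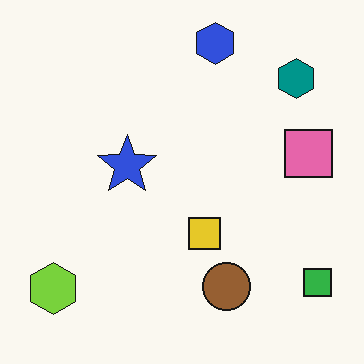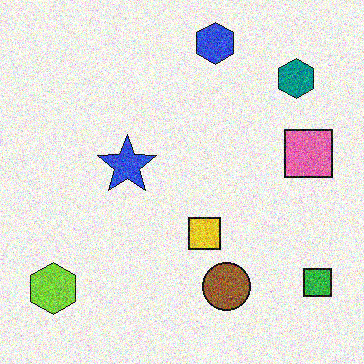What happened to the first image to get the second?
The image was degraded with heavy additive noise.

Random speckle covers the whole image, including the flat background.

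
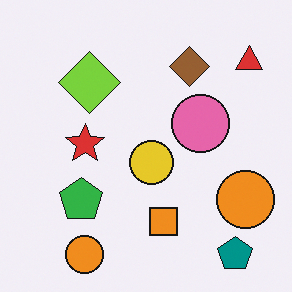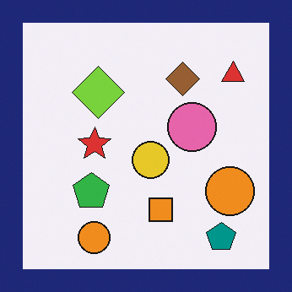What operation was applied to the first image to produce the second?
The image was framed with a navy border.

A solid navy frame runs around the edge of the second image, with the content slightly shrunk inside it.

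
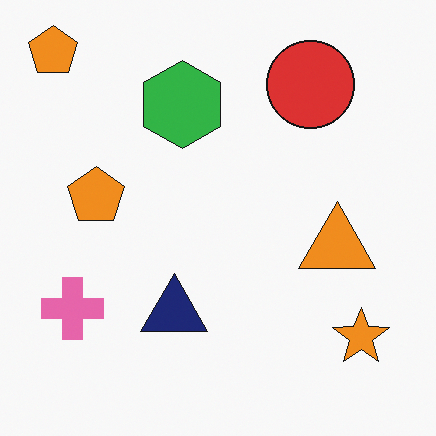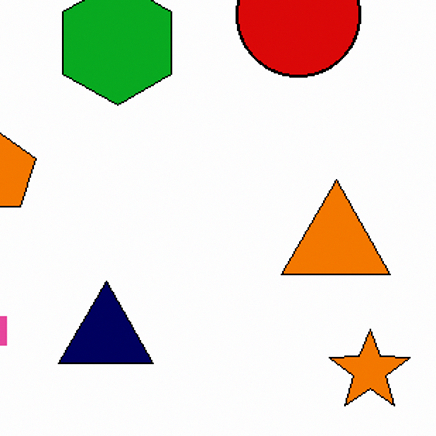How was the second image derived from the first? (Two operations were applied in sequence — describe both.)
The transformation is: cropped to a modestly smaller region and rescaled, then given slightly increased contrast.

The visible shapes are larger and the field of view is narrower; shapes near the original edges may be partly or wholly outside the frame — a crop-and-rescale. Tones are pushed away from mid-grey across the whole image — a global contrast change.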